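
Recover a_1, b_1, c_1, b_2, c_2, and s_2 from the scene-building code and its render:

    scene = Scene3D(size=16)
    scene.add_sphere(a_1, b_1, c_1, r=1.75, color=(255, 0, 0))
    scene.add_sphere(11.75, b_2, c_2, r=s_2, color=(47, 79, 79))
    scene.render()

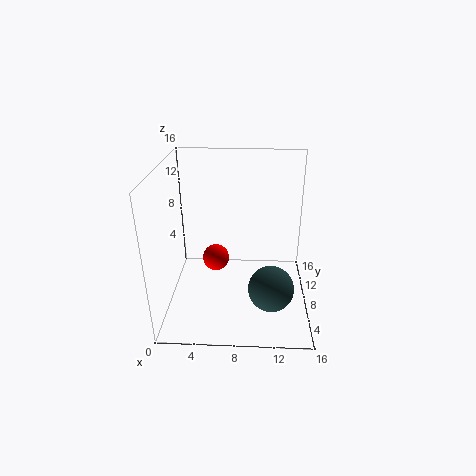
a_1 = 4.75
b_1 = 13.5
c_1 = 2
b_2 = 5.25
c_2 = 3.25
s_2 = 2.5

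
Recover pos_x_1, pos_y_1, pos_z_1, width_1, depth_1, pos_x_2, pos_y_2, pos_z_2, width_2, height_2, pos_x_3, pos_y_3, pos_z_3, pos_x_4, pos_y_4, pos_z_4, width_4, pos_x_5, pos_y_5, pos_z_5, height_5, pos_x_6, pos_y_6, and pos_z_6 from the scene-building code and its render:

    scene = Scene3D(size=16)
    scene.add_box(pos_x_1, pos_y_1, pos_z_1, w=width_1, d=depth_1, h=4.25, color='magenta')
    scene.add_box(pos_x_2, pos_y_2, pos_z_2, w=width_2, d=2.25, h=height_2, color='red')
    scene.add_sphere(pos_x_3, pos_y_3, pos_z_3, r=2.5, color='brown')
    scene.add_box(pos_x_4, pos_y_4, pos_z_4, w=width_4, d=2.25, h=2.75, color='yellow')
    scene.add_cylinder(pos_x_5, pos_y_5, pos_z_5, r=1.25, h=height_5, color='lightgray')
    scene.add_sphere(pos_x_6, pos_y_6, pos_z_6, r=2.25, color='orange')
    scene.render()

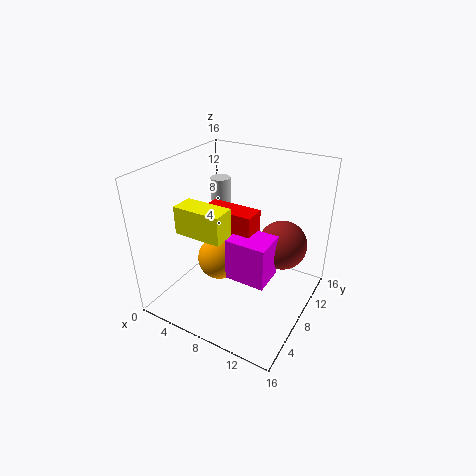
pos_x_1 = 9.5, pos_y_1 = 3, pos_z_1 = 6.5, width_1 = 4, depth_1 = 3.25, pos_x_2 = 6, pos_y_2 = 4.5, pos_z_2 = 10.25, width_2 = 5.25, height_2 = 2.5, pos_x_3 = 13.25, pos_y_3 = 8, pos_z_3 = 8.75, pos_x_4 = 5, pos_y_4 = 1.5, pos_z_4 = 11, width_4 = 4.75, pos_x_5 = 2.25, pos_y_5 = 13.5, pos_z_5 = 8.25, height_5 = 4, pos_x_6 = 7.5, pos_y_6 = 5, pos_z_6 = 7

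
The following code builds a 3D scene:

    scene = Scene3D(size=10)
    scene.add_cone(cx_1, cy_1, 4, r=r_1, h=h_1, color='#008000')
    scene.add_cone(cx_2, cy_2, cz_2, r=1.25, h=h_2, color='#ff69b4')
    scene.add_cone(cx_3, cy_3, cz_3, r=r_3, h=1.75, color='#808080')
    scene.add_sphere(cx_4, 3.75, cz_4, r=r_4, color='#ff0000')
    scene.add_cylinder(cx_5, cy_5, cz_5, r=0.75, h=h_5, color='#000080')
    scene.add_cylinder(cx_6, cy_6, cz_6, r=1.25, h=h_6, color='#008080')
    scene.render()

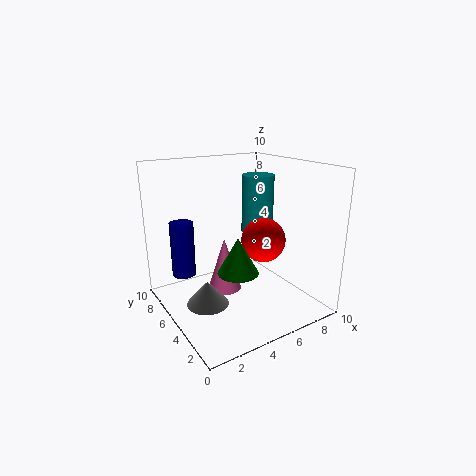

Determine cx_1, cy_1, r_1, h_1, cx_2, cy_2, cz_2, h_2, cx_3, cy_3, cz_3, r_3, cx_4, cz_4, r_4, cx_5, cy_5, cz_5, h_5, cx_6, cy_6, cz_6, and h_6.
cx_1 = 3.25, cy_1 = 2.25, r_1 = 1.25, h_1 = 2.25, cx_2 = 4.75, cy_2 = 6.5, cz_2 = 0.5, h_2 = 4, cx_3 = 2.75, cy_3 = 5.5, cz_3 = 0.25, r_3 = 1.5, cx_4 = 6.25, cz_4 = 5, r_4 = 1.5, cx_5 = 1, cy_5 = 5.25, cz_5 = 3.25, h_5 = 3.5, cx_6 = 8.25, cy_6 = 7.25, cz_6 = 4.25, h_6 = 4.5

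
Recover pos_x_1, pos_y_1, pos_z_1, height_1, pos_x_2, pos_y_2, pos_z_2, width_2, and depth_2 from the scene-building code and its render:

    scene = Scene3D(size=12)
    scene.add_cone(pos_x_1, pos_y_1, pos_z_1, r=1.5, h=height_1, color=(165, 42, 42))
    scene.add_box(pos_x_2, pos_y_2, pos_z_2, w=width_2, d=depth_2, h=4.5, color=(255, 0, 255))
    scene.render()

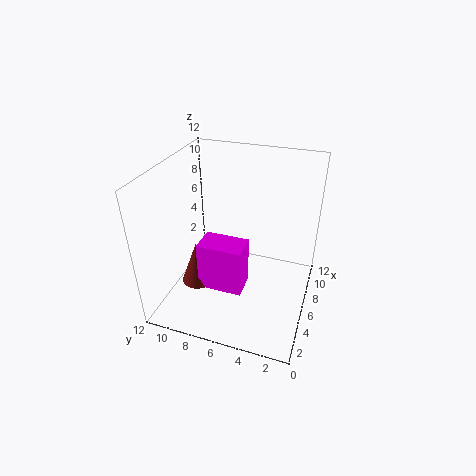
pos_x_1 = 6
pos_y_1 = 10
pos_z_1 = 0.5
height_1 = 4
pos_x_2 = 5
pos_y_2 = 5.5
pos_z_2 = 0.5
width_2 = 2.5
depth_2 = 4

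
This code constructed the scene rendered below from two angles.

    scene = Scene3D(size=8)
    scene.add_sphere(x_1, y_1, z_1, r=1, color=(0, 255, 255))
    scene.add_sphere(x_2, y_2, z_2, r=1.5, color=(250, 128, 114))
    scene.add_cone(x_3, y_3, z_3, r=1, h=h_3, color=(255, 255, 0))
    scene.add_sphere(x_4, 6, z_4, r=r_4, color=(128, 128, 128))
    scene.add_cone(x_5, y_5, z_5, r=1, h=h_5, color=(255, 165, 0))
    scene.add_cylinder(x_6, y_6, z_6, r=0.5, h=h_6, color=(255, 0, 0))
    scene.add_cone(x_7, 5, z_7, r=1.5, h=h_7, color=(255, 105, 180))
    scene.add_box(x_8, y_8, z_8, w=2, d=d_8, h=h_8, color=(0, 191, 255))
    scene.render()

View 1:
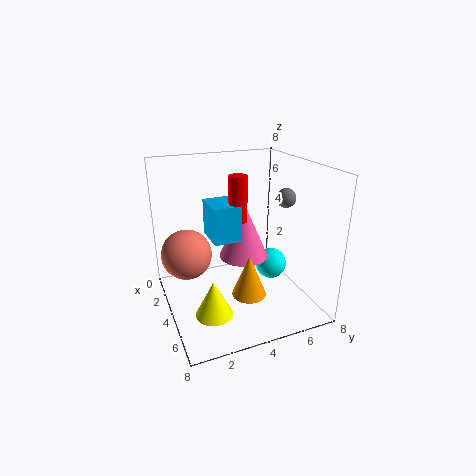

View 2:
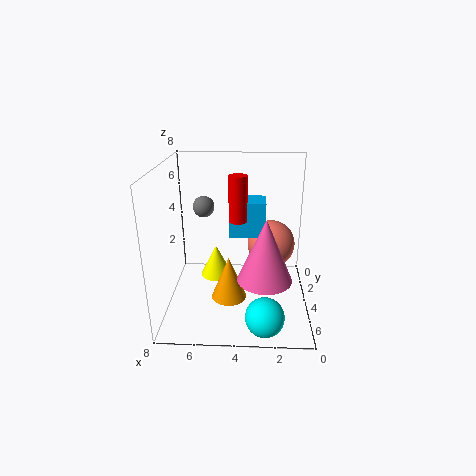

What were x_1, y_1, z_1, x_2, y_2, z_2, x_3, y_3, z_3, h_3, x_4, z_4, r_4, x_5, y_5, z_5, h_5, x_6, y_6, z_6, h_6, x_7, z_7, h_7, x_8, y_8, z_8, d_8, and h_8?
x_1 = 2.5; y_1 = 7; z_1 = 1; x_2 = 2; y_2 = 1.5; z_2 = 2.5; x_3 = 5.5; y_3 = 2; z_3 = 0.5; h_3 = 2; x_4 = 5.5; z_4 = 6.5; r_4 = 0.5; x_5 = 4.5; y_5 = 4.5; z_5 = 0.5; h_5 = 2.5; x_6 = 4; y_6 = 4; z_6 = 5; h_6 = 2.5; x_7 = 2.5; z_7 = 2; h_7 = 3.5; x_8 = 2.5; y_8 = 2.5; z_8 = 4; d_8 = 1.5; h_8 = 2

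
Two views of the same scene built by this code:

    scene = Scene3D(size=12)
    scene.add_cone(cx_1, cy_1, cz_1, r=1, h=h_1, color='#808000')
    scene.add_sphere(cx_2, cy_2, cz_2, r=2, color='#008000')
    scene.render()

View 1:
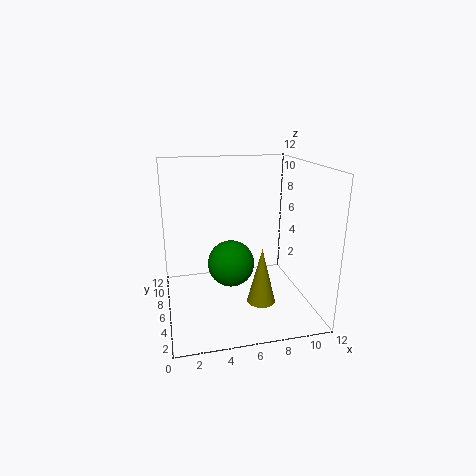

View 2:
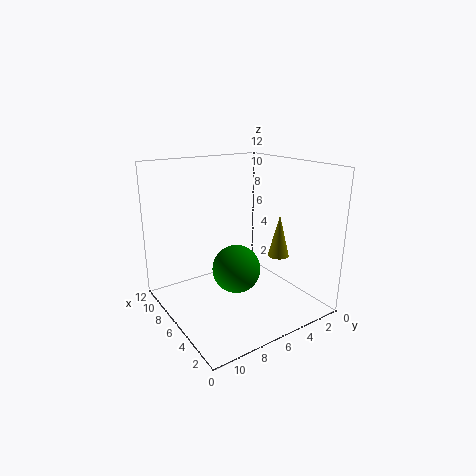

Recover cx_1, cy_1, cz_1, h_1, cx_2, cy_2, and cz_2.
cx_1 = 6.5, cy_1 = 1, cz_1 = 3, h_1 = 4, cx_2 = 5.5, cy_2 = 6.5, cz_2 = 3.5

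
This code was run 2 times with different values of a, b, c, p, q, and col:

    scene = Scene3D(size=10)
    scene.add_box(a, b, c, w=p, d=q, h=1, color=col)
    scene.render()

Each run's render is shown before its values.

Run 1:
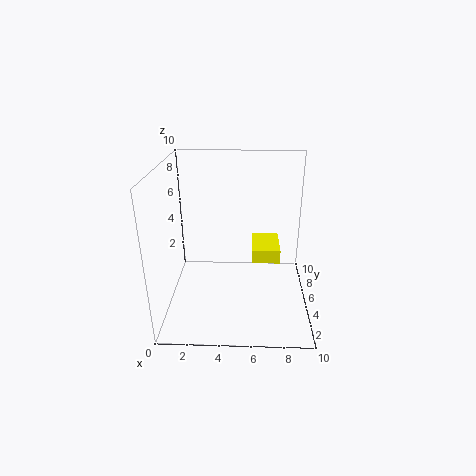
a = 6
b = 5
c = 3
p = 2
q = 3
col = 'yellow'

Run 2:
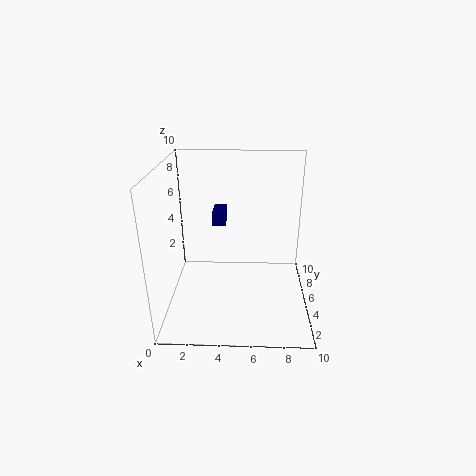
a = 3
b = 7
c = 5
p = 1
q = 2
col = 'navy'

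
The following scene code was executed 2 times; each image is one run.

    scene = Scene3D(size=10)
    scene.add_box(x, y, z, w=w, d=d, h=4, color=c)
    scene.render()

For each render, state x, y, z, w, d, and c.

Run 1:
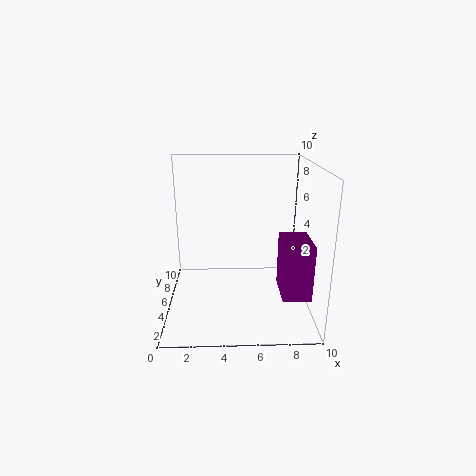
x = 8
y = 3
z = 1
w = 2
d = 3
c = 'purple'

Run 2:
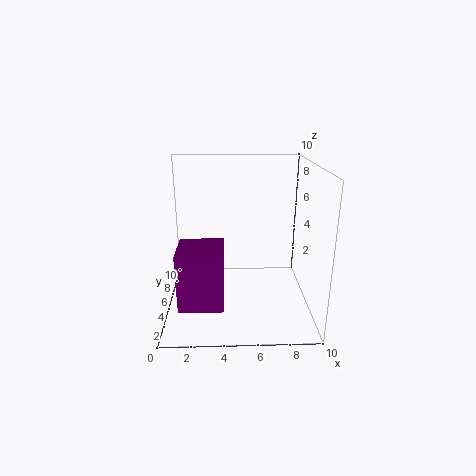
x = 1
y = 2
z = 1
w = 3
d = 3
c = 'purple'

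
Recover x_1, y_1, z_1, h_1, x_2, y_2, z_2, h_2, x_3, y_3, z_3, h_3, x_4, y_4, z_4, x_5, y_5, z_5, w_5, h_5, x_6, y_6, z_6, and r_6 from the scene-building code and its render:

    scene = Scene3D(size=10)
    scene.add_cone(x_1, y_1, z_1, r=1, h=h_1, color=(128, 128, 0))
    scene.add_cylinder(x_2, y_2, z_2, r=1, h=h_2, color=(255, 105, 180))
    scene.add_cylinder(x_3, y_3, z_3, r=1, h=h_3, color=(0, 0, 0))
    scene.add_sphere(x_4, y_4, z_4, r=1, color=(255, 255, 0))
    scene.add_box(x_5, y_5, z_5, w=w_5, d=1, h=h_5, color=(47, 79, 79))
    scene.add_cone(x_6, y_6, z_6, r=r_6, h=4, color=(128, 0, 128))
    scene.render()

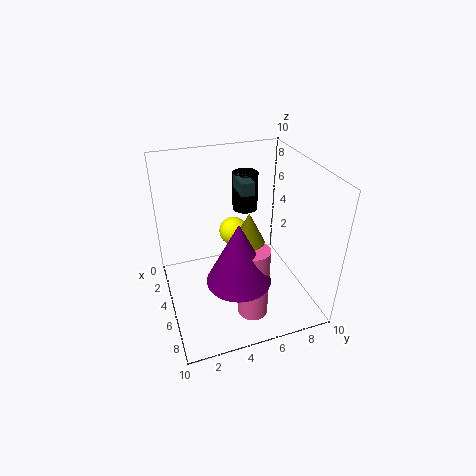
x_1 = 7
y_1 = 5
z_1 = 6
h_1 = 2
x_2 = 8
y_2 = 5
z_2 = 1
h_2 = 5
x_3 = 1
y_3 = 7
z_3 = 5
h_3 = 3
x_4 = 4
y_4 = 5
z_4 = 5
x_5 = 1
y_5 = 6
z_5 = 7
w_5 = 2
h_5 = 1
x_6 = 8
y_6 = 4
z_6 = 4
r_6 = 2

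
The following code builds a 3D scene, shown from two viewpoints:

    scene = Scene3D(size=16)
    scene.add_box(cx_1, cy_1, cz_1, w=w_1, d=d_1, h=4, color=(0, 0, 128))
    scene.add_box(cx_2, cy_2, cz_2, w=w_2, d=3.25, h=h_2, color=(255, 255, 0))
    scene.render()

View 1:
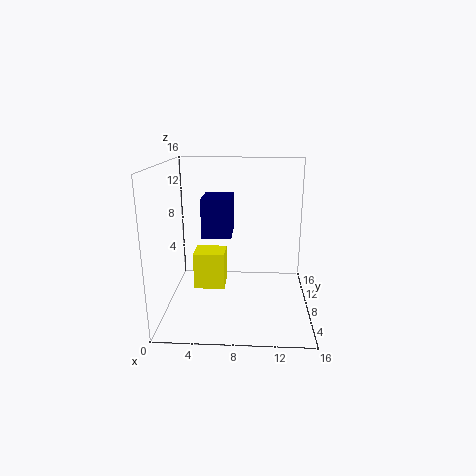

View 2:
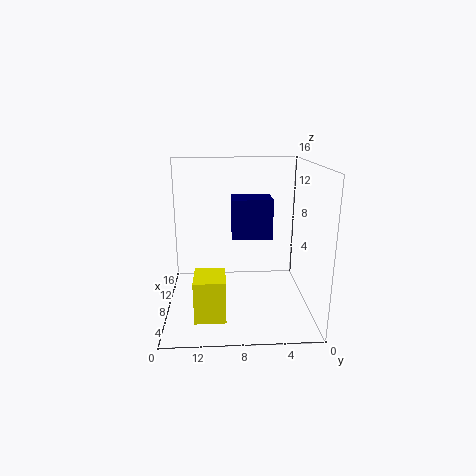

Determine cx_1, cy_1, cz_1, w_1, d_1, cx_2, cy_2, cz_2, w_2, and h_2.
cx_1 = 4.5
cy_1 = 4.75
cz_1 = 9
w_1 = 3
d_1 = 4
cx_2 = 2.5
cy_2 = 9.5
cz_2 = 0.75
w_2 = 3.75
h_2 = 4.5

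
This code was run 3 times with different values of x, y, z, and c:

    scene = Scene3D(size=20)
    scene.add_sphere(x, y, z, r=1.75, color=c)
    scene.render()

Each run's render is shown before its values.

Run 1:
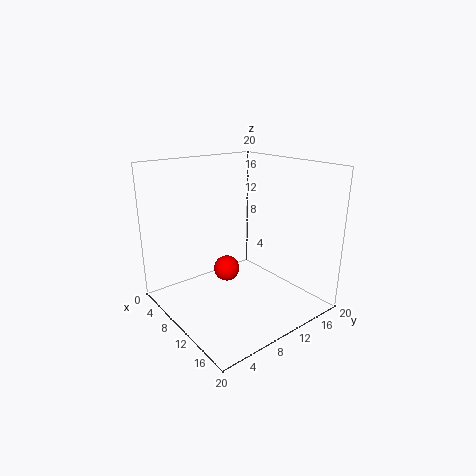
x = 10
y = 8
z = 6
c = 'red'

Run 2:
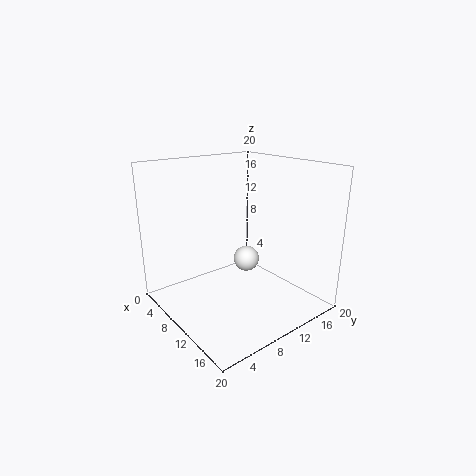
x = 11.25
y = 10.5
z = 7.25
c = 'white'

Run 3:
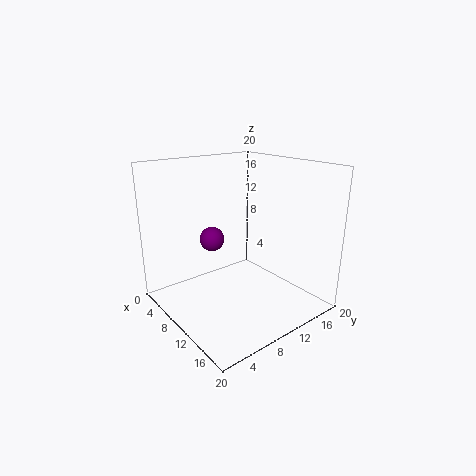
x = 6.5
y = 8
z = 9.25
c = 'purple'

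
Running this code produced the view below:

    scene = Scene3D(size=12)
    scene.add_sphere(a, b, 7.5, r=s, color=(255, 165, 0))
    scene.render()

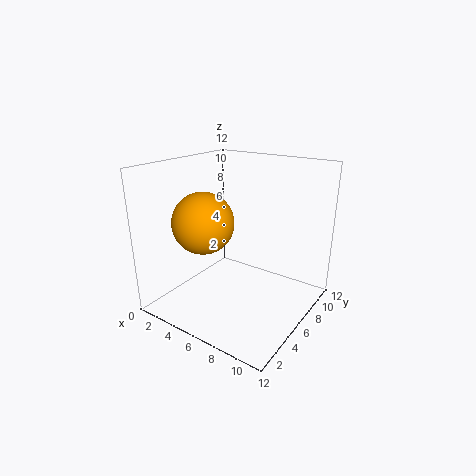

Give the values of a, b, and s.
a = 4; b = 4; s = 2.5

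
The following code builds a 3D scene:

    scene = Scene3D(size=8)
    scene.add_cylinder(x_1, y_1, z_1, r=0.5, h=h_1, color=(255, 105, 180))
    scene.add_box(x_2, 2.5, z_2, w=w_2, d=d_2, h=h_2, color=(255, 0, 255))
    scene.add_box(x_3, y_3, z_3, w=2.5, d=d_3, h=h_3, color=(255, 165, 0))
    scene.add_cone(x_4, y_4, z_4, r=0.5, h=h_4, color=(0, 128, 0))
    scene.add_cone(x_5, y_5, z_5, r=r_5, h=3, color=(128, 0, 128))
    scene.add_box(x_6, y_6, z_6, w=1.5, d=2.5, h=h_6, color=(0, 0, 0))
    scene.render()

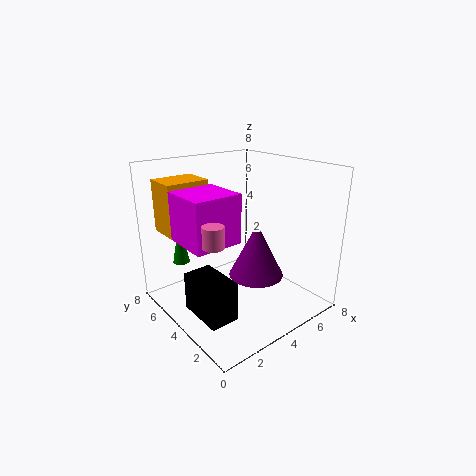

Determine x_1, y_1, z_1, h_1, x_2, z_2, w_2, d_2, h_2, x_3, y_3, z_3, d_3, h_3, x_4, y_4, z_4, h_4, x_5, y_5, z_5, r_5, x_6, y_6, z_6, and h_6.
x_1 = 1, y_1 = 2, z_1 = 5, h_1 = 1, x_2 = 0.5, z_2 = 4.5, w_2 = 2.5, d_2 = 2.5, h_2 = 2.5, x_3 = 1, y_3 = 6, z_3 = 4, d_3 = 2, h_3 = 3, x_4 = 2, y_4 = 7, z_4 = 2, h_4 = 2.5, x_5 = 4.5, y_5 = 3, z_5 = 2, r_5 = 1.5, x_6 = 0.5, y_6 = 1.5, z_6 = 1, h_6 = 2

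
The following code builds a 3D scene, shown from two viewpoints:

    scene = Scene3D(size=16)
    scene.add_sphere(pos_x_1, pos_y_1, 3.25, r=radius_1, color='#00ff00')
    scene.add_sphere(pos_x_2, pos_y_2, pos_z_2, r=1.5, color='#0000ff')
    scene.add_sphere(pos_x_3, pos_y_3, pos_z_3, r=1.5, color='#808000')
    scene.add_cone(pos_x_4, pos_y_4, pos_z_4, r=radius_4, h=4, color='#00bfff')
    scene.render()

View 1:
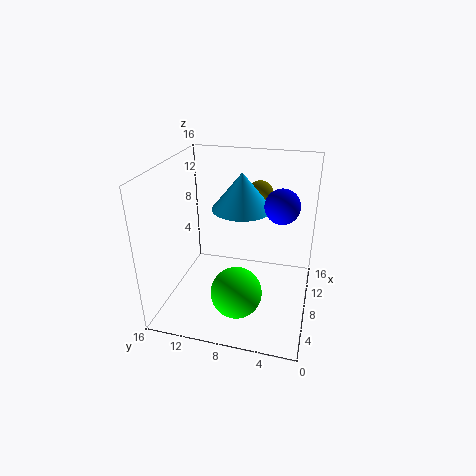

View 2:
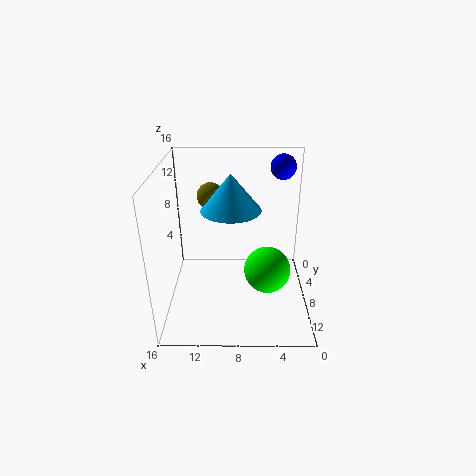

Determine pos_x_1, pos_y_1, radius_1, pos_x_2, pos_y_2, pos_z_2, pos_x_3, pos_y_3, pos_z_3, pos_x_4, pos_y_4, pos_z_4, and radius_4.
pos_x_1 = 4.5, pos_y_1 = 7.25, radius_1 = 2.75, pos_x_2 = 2.75, pos_y_2 = 2.75, pos_z_2 = 14.5, pos_x_3 = 11, pos_y_3 = 6.25, pos_z_3 = 12.25, pos_x_4 = 8.75, pos_y_4 = 7.75, pos_z_4 = 11.25, radius_4 = 3.25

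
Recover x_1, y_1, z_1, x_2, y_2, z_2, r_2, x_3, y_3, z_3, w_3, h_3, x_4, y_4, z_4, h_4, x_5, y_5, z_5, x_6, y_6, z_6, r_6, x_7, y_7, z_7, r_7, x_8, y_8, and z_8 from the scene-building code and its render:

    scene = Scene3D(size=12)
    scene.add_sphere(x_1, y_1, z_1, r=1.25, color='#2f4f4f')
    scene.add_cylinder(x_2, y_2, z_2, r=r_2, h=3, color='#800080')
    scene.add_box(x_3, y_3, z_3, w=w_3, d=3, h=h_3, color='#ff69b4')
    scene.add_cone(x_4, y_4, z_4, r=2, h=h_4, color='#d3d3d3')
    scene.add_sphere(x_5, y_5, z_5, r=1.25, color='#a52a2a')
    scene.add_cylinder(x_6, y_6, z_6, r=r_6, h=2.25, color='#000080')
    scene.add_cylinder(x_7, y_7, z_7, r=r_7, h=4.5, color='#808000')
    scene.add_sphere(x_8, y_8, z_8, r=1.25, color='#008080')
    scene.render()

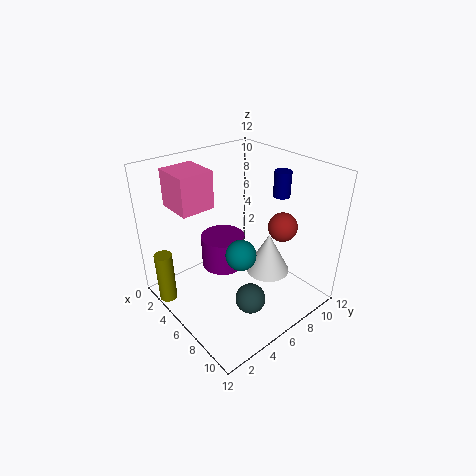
x_1 = 8.5
y_1 = 5.25
z_1 = 1.5
x_2 = 3.25
y_2 = 6.5
z_2 = 1.75
r_2 = 2
x_3 = 0.25
y_3 = 2.5
z_3 = 8
w_3 = 3.25
h_3 = 3.25
x_4 = 6.5
y_4 = 9.25
z_4 = 1.5
h_4 = 3.75
x_5 = 7.75
y_5 = 9.5
z_5 = 6.5
x_6 = 6.25
y_6 = 10.75
z_6 = 8.5
r_6 = 0.75
x_7 = 2.5
y_7 = 0.75
z_7 = 0.25
r_7 = 0.75
x_8 = 7.25
y_8 = 5.25
z_8 = 5.25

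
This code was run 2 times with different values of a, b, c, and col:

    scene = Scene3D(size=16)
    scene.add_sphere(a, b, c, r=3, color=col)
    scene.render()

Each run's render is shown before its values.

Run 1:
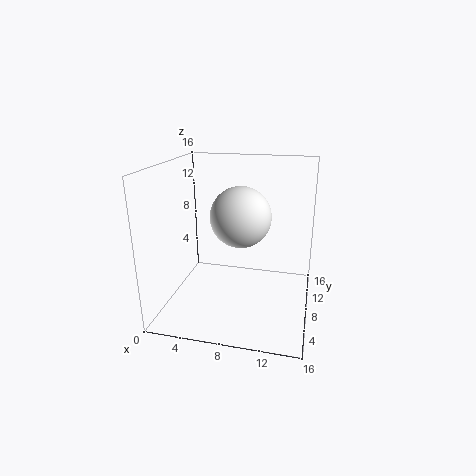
a = 9
b = 5
c = 11.5
col = 'white'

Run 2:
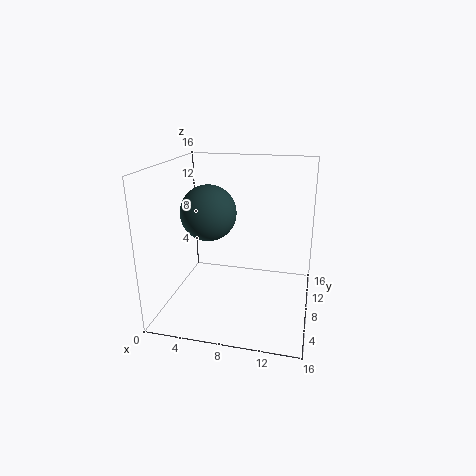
a = 5
b = 7
c = 11
col = 'darkslategray'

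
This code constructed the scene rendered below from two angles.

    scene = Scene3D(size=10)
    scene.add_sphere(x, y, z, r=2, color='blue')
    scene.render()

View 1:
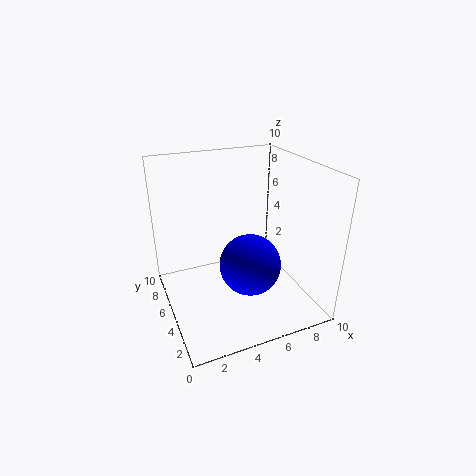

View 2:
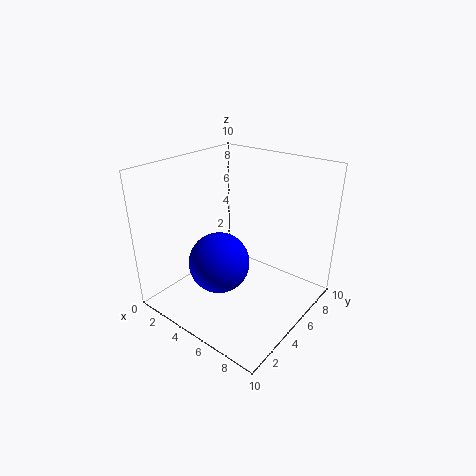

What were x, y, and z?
x = 5
y = 3
z = 4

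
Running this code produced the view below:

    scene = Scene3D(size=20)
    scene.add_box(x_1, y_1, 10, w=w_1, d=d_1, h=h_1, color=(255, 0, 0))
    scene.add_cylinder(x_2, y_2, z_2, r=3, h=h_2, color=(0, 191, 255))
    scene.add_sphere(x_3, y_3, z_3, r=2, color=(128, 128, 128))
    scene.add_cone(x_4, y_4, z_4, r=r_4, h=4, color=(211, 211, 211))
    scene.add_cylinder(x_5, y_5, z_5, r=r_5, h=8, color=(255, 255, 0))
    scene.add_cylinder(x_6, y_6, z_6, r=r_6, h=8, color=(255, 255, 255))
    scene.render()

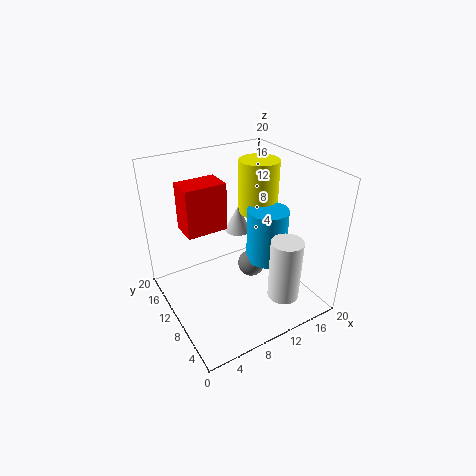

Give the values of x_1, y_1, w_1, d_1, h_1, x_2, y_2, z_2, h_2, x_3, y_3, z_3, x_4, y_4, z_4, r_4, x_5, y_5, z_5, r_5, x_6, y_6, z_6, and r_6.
x_1 = 4; y_1 = 13; w_1 = 6; d_1 = 4; h_1 = 7; x_2 = 15; y_2 = 10; z_2 = 5; h_2 = 8; x_3 = 13; y_3 = 11; z_3 = 4; x_4 = 13; y_4 = 15; z_4 = 8; r_4 = 2; x_5 = 16; y_5 = 14; z_5 = 11; r_5 = 3; x_6 = 12; y_6 = 2; z_6 = 5; r_6 = 2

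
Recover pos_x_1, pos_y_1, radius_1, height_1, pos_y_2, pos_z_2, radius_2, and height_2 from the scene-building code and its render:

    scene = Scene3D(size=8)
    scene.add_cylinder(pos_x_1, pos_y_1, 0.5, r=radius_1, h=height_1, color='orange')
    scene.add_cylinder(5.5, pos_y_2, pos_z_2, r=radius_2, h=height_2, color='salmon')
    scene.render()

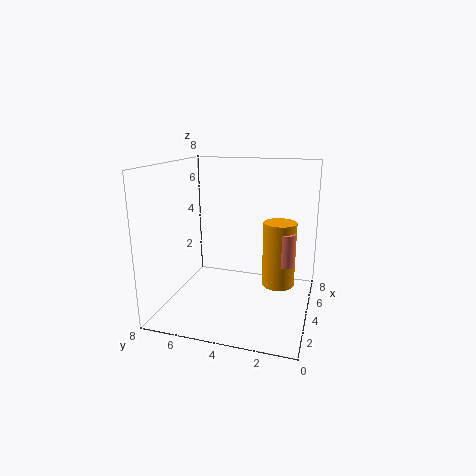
pos_x_1 = 6; pos_y_1 = 2; radius_1 = 1; height_1 = 4; pos_y_2 = 1.5; pos_z_2 = 2; radius_2 = 0.5; height_2 = 2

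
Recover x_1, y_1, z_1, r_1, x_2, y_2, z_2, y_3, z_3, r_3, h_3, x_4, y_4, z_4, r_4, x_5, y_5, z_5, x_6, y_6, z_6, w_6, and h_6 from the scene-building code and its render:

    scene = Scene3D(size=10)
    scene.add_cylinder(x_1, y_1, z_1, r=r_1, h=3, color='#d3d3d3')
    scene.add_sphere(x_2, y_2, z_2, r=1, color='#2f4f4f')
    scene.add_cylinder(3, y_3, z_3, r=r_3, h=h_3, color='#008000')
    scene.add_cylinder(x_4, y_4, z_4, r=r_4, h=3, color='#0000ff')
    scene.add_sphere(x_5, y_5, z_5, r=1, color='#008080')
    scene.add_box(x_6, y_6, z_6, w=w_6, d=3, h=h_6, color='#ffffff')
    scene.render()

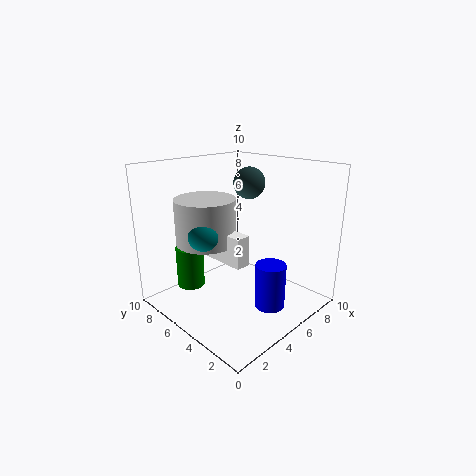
x_1 = 3; y_1 = 6; z_1 = 5; r_1 = 2; x_2 = 5; y_2 = 4; z_2 = 9; y_3 = 8; z_3 = 1; r_3 = 1; h_3 = 3; x_4 = 5; y_4 = 2; z_4 = 1; r_4 = 1; x_5 = 2; y_5 = 5; z_5 = 6; x_6 = 3; y_6 = 3; z_6 = 4; w_6 = 1; h_6 = 2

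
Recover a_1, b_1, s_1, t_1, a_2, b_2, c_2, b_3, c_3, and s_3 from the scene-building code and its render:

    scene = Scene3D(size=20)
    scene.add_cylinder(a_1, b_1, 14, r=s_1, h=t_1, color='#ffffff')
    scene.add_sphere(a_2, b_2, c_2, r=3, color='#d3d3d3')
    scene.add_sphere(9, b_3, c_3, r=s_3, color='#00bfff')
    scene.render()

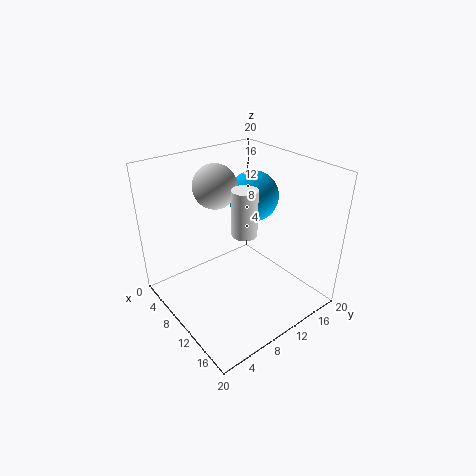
a_1 = 15; b_1 = 7; s_1 = 1.5; t_1 = 5.5; a_2 = 7; b_2 = 8.5; c_2 = 17; b_3 = 13.5; c_3 = 15; s_3 = 3.5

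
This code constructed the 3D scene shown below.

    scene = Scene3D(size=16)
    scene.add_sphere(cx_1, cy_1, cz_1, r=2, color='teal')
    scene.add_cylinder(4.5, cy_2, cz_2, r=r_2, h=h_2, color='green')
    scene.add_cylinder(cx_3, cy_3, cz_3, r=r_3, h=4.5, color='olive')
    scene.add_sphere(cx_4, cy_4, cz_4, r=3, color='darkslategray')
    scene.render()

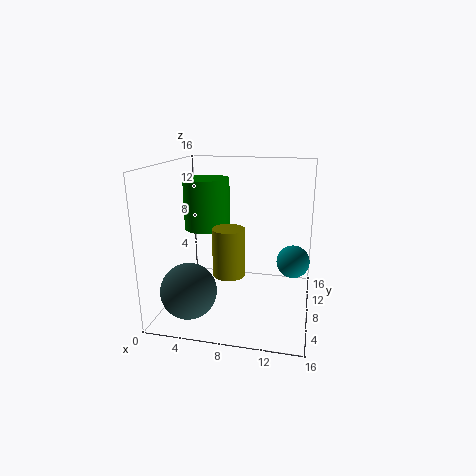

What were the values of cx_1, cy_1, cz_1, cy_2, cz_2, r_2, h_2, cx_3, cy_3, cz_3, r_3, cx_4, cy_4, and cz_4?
cx_1 = 14
cy_1 = 12
cz_1 = 4
cy_2 = 8
cz_2 = 9
r_2 = 2.5
h_2 = 5.5
cx_3 = 8.5
cy_3 = 2
cz_3 = 6.5
r_3 = 1.5
cx_4 = 3.5
cy_4 = 4
cz_4 = 3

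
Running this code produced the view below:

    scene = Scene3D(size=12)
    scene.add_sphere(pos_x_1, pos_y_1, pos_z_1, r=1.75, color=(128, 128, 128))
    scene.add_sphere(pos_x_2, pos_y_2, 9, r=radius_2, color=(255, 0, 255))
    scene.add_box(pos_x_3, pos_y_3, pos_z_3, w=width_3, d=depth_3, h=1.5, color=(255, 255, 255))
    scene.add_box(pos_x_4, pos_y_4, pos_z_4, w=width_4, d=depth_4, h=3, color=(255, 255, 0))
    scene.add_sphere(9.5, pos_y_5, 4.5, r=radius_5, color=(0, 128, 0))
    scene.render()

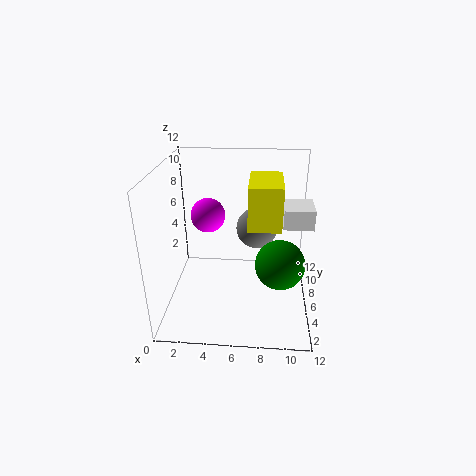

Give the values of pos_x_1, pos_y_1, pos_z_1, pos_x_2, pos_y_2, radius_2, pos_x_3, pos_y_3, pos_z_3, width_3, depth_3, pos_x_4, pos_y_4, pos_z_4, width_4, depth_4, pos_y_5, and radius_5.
pos_x_1 = 7.5; pos_y_1 = 7.5; pos_z_1 = 6.25; pos_x_2 = 4; pos_y_2 = 3.75; radius_2 = 1.25; pos_x_3 = 9.5; pos_y_3 = 3.75; pos_z_3 = 8; width_3 = 2.25; depth_3 = 2.5; pos_x_4 = 7; pos_y_4 = 1.25; pos_z_4 = 9; width_4 = 2.25; depth_4 = 3.75; pos_y_5 = 4.5; radius_5 = 2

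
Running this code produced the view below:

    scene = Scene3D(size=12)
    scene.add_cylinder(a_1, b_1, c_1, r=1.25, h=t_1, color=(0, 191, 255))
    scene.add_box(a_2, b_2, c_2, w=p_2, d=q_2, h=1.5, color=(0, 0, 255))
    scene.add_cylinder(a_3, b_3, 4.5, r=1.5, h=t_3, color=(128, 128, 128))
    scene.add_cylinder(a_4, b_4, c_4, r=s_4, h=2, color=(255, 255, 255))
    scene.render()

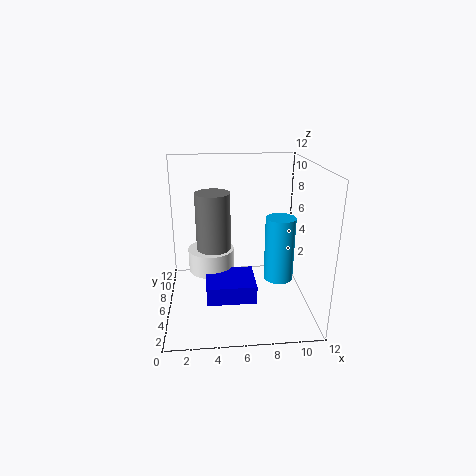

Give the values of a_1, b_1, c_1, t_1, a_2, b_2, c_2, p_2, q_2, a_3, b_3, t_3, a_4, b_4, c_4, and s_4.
a_1 = 9.5; b_1 = 5.75; c_1 = 2.25; t_1 = 5.5; a_2 = 3.25; b_2 = 3; c_2 = 1.5; p_2 = 4; q_2 = 3.5; a_3 = 4; b_3 = 7.5; t_3 = 5; a_4 = 3.75; b_4 = 7.5; c_4 = 2.5; s_4 = 2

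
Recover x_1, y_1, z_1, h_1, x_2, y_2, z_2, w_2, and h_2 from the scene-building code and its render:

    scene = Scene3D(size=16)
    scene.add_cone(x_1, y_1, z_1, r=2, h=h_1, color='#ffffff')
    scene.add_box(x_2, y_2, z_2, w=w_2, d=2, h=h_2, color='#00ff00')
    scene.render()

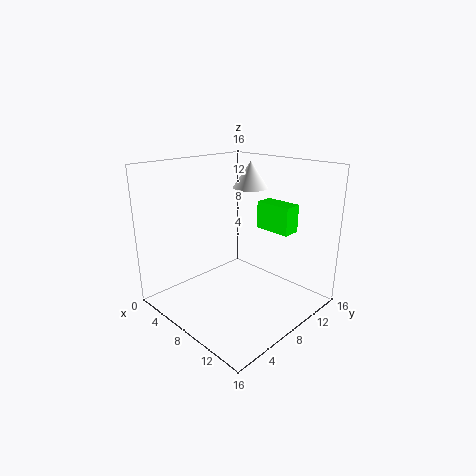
x_1 = 7, y_1 = 11, z_1 = 13, h_1 = 3, x_2 = 9, y_2 = 10, z_2 = 9, w_2 = 4, h_2 = 3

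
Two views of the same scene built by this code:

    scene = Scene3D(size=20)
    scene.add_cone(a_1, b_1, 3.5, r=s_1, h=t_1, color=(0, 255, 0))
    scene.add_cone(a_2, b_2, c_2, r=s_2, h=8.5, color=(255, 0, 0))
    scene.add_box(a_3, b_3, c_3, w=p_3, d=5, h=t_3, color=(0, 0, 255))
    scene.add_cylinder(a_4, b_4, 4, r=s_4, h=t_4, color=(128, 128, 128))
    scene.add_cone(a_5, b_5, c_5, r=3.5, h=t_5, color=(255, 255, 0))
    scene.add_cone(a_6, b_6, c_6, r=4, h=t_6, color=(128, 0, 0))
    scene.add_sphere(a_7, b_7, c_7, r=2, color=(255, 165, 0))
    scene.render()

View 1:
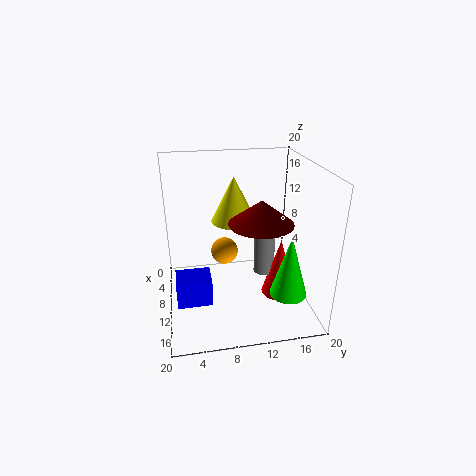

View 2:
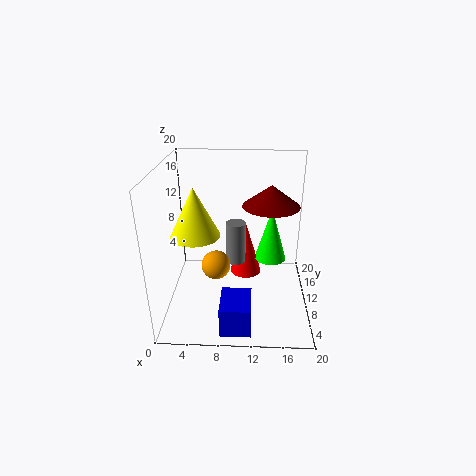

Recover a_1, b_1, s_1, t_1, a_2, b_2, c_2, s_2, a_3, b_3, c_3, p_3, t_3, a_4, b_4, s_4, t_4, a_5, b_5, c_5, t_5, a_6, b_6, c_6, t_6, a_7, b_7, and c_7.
a_1 = 15, b_1 = 16, s_1 = 2.5, t_1 = 8.5, a_2 = 11, b_2 = 16, c_2 = 1, s_2 = 2.5, a_3 = 8, b_3 = 1, c_3 = 0.5, p_3 = 4, t_3 = 4, a_4 = 9.5, b_4 = 14, s_4 = 1.5, t_4 = 6.5, a_5 = 4, b_5 = 10.5, c_5 = 10, t_5 = 7, a_6 = 14.5, b_6 = 12, c_6 = 14, t_6 = 3, a_7 = 7, b_7 = 8.5, c_7 = 6.5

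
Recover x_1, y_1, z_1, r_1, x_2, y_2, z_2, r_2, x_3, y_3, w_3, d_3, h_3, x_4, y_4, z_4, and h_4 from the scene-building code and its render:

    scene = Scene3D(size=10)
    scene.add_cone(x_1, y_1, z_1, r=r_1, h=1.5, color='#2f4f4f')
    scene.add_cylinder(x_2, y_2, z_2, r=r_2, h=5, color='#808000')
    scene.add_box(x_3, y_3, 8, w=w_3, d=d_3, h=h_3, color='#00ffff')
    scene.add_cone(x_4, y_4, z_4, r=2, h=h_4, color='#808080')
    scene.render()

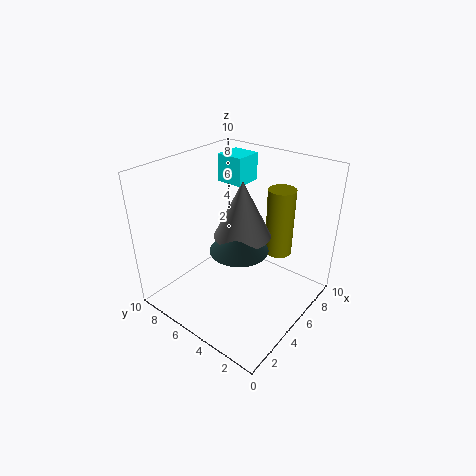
x_1 = 4.5, y_1 = 4.5, z_1 = 4.5, r_1 = 2, x_2 = 8, y_2 = 3.5, z_2 = 3, r_2 = 1, x_3 = 6.5, y_3 = 6, w_3 = 2, d_3 = 2, h_3 = 2, x_4 = 5.5, y_4 = 5, z_4 = 5, h_4 = 4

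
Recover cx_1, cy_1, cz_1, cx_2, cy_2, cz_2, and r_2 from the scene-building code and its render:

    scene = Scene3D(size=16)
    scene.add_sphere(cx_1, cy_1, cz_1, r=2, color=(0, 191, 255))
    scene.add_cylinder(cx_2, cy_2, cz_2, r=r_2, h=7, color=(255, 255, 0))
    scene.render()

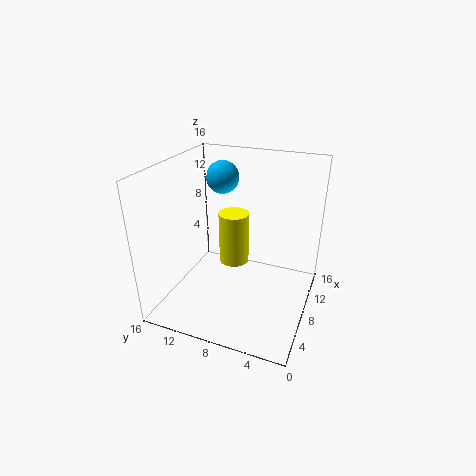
cx_1 = 13, cy_1 = 12, cz_1 = 13, cx_2 = 14, cy_2 = 11, cz_2 = 1, r_2 = 2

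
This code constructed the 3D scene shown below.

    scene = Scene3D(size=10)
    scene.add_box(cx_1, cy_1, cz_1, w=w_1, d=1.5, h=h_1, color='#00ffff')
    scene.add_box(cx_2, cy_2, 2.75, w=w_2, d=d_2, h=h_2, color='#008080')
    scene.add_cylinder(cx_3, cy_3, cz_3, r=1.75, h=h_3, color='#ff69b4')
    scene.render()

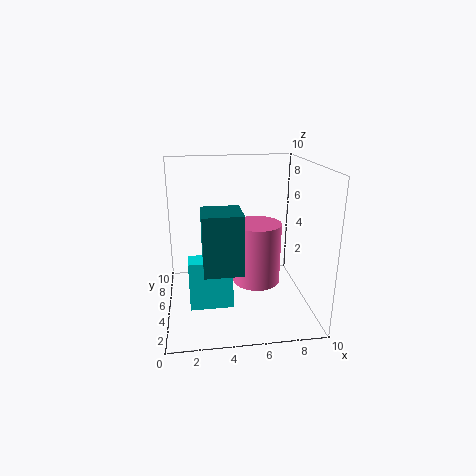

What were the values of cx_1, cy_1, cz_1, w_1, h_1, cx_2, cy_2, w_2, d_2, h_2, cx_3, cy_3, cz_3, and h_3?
cx_1 = 1.5, cy_1 = 3.75, cz_1 = 0.25, w_1 = 3, h_1 = 3.5, cx_2 = 2.5, cy_2 = 3.5, w_2 = 2.75, d_2 = 2.75, h_2 = 4.25, cx_3 = 6.5, cy_3 = 5.75, cz_3 = 1.25, h_3 = 4.5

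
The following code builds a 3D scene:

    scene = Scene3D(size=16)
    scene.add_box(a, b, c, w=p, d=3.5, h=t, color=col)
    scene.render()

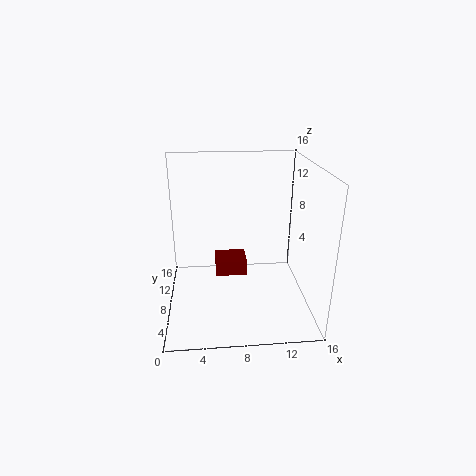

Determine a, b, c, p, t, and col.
a = 5.5; b = 11.5; c = 1; p = 4; t = 2; col = 'maroon'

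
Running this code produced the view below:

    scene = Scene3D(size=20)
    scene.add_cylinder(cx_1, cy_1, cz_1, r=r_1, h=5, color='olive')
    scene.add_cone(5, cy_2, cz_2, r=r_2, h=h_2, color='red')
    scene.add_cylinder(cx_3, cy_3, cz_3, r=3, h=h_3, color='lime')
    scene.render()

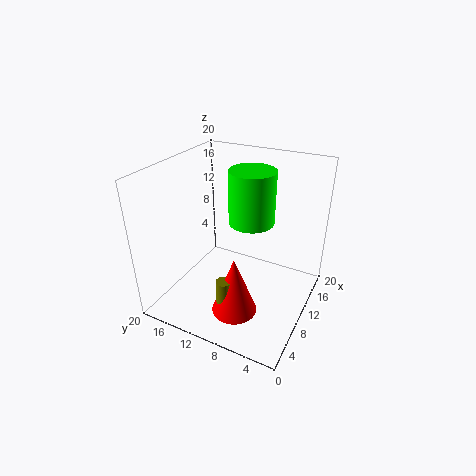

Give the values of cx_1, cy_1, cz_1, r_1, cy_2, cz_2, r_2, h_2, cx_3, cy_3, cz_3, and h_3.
cx_1 = 4; cy_1 = 9; cz_1 = 2; r_1 = 1; cy_2 = 8; cz_2 = 2; r_2 = 3; h_2 = 8; cx_3 = 10; cy_3 = 8; cz_3 = 13; h_3 = 7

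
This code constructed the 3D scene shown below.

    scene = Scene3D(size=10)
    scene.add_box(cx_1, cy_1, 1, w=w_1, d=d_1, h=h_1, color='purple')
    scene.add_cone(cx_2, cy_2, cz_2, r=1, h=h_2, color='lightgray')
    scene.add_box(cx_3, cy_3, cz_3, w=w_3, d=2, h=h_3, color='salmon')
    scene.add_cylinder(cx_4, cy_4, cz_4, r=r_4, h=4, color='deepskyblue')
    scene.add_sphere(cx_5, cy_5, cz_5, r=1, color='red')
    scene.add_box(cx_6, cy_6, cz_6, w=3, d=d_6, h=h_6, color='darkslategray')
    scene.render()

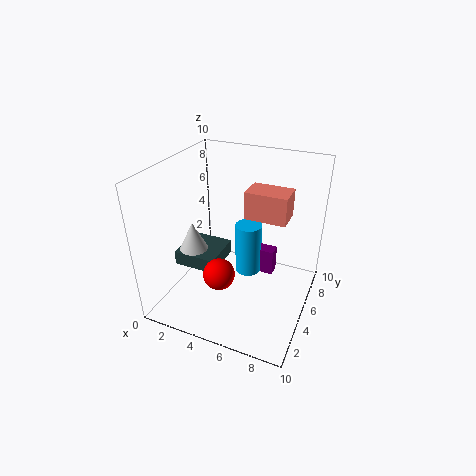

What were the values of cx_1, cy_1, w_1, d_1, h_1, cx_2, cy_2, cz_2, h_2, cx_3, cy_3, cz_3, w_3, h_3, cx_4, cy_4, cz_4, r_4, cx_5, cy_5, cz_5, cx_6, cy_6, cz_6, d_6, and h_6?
cx_1 = 4, cy_1 = 7, w_1 = 3, d_1 = 1, h_1 = 2, cx_2 = 2, cy_2 = 4, cz_2 = 4, h_2 = 2, cx_3 = 5, cy_3 = 6, cz_3 = 6, w_3 = 3, h_3 = 2, cx_4 = 5, cy_4 = 7, cz_4 = 1, r_4 = 1, cx_5 = 5, cy_5 = 2, cz_5 = 4, cx_6 = 1, cy_6 = 3, cz_6 = 3, d_6 = 3, h_6 = 1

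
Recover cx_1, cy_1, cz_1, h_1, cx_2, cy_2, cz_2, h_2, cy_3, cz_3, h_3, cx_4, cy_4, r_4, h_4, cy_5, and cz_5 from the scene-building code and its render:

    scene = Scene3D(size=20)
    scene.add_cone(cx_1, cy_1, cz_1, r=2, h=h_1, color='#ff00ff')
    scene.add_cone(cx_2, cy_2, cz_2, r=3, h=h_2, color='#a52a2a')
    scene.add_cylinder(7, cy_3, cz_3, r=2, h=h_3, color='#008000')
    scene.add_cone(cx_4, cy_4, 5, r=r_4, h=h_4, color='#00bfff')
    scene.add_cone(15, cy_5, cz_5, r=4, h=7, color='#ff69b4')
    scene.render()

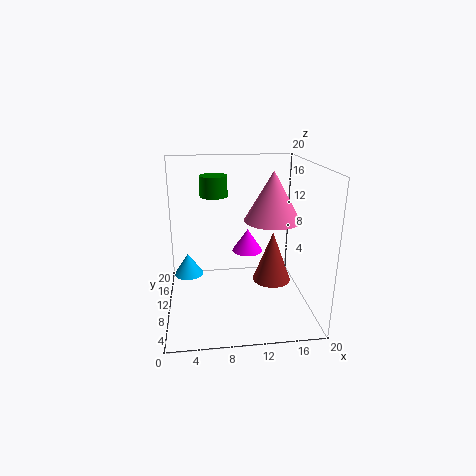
cx_1 = 11; cy_1 = 8; cz_1 = 9; h_1 = 3; cx_2 = 16; cy_2 = 14; cz_2 = 1; h_2 = 8; cy_3 = 14; cz_3 = 15; h_3 = 3; cx_4 = 3; cy_4 = 10; r_4 = 2; h_4 = 3; cy_5 = 11; cz_5 = 12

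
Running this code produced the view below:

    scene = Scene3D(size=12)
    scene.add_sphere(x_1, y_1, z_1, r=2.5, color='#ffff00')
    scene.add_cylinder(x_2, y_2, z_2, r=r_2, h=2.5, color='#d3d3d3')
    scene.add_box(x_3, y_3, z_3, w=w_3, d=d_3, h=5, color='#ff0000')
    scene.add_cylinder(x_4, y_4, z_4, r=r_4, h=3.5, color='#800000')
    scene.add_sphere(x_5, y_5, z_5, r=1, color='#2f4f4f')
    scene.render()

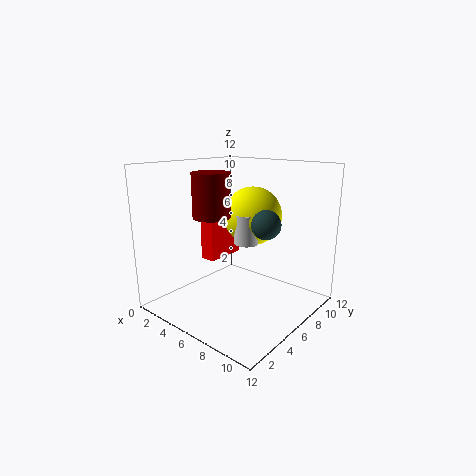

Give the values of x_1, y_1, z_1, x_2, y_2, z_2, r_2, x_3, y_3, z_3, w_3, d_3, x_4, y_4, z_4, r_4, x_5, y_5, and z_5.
x_1 = 6
y_1 = 8
z_1 = 7.5
x_2 = 6.5
y_2 = 6.5
z_2 = 5.5
r_2 = 1
x_3 = 0.5
y_3 = 7
z_3 = 2.5
w_3 = 1.5
d_3 = 4
x_4 = 5
y_4 = 4
z_4 = 8
r_4 = 1.5
x_5 = 10.5
y_5 = 3.5
z_5 = 8.5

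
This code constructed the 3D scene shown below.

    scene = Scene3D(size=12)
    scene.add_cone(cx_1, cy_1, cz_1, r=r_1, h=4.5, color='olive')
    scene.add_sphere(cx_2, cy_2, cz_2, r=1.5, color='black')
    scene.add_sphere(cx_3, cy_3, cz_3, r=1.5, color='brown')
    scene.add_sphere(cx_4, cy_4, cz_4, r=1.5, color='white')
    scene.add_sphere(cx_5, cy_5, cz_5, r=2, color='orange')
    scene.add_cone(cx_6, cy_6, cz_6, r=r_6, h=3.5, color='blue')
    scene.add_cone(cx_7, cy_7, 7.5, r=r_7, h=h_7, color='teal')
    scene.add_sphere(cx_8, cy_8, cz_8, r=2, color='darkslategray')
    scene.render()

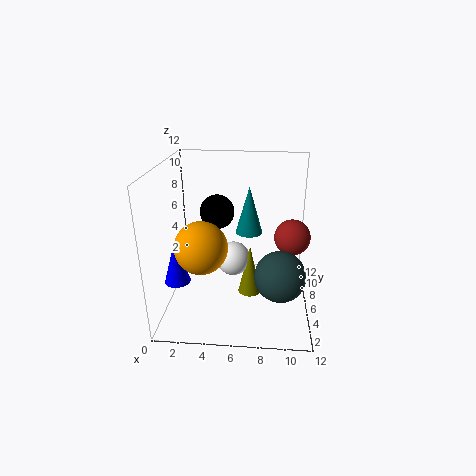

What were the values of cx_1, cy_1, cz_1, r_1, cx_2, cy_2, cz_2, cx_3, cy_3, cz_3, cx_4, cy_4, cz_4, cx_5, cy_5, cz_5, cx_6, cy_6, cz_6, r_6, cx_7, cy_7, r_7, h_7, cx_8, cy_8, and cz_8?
cx_1 = 7, cy_1 = 6.5, cz_1 = 0.5, r_1 = 1, cx_2 = 4, cy_2 = 8, cz_2 = 7.5, cx_3 = 10.5, cy_3 = 6.5, cz_3 = 6, cx_4 = 5.5, cy_4 = 7, cz_4 = 3.5, cx_5 = 3.5, cy_5 = 3, cz_5 = 6.5, cx_6 = 1.5, cy_6 = 3, cz_6 = 3.5, r_6 = 1, cx_7 = 7, cy_7 = 4, r_7 = 1, h_7 = 3.5, cx_8 = 9.5, cy_8 = 3.5, cz_8 = 4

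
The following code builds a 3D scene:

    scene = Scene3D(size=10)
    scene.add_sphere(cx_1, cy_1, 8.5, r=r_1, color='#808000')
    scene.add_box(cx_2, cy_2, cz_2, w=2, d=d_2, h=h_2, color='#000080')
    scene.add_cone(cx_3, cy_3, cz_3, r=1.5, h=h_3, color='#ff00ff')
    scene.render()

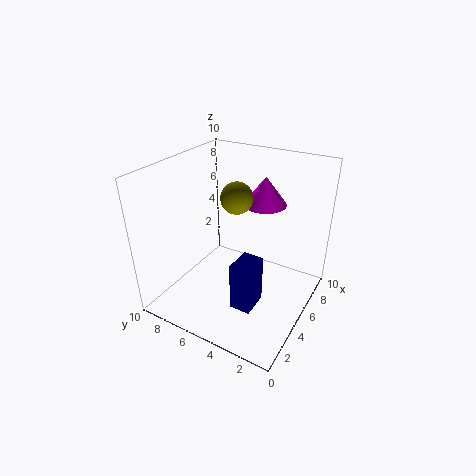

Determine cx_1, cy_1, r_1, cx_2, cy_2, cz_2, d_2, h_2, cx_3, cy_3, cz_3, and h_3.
cx_1 = 4, cy_1 = 4.5, r_1 = 1, cx_2 = 3, cy_2 = 3, cz_2 = 0.5, d_2 = 1.5, h_2 = 3.5, cx_3 = 7, cy_3 = 4, cz_3 = 7, h_3 = 2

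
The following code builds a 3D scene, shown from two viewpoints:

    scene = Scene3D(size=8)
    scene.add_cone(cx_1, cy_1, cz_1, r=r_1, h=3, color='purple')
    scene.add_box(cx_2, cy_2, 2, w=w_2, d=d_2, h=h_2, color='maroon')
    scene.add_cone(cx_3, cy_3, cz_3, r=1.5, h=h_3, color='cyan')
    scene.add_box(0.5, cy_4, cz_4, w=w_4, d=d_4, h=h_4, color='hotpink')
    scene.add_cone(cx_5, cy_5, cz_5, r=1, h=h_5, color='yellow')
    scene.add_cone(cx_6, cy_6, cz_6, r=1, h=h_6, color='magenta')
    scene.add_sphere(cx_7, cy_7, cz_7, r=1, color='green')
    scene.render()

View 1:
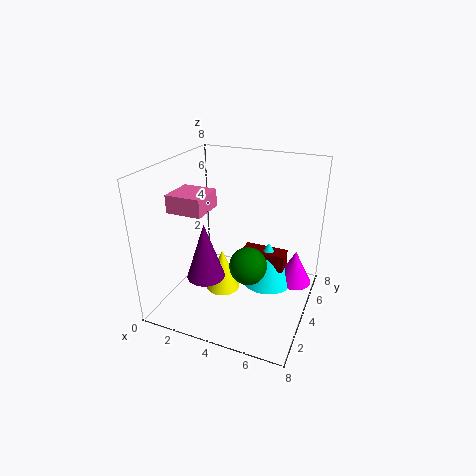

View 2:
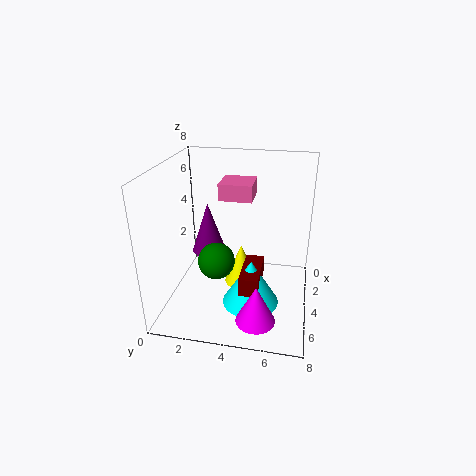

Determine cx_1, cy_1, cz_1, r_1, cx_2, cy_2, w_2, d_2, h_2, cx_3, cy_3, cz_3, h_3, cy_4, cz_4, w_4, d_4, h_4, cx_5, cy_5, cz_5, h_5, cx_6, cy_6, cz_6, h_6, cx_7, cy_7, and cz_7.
cx_1 = 3
cy_1 = 2
cz_1 = 2.5
r_1 = 1
cx_2 = 4
cy_2 = 4.5
w_2 = 2.5
d_2 = 1
h_2 = 1
cx_3 = 5.5
cy_3 = 5
cz_3 = 1
h_3 = 2.5
cy_4 = 2.5
cz_4 = 5.5
w_4 = 2
d_4 = 2
h_4 = 1
cx_5 = 3
cy_5 = 4
cz_5 = 0.5
h_5 = 2.5
cx_6 = 7
cy_6 = 5.5
cz_6 = 1
h_6 = 2
cx_7 = 5
cy_7 = 3
cz_7 = 3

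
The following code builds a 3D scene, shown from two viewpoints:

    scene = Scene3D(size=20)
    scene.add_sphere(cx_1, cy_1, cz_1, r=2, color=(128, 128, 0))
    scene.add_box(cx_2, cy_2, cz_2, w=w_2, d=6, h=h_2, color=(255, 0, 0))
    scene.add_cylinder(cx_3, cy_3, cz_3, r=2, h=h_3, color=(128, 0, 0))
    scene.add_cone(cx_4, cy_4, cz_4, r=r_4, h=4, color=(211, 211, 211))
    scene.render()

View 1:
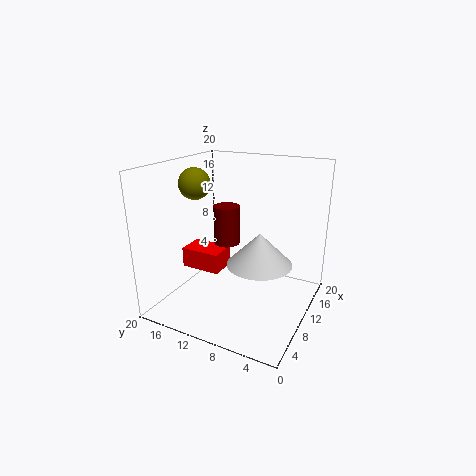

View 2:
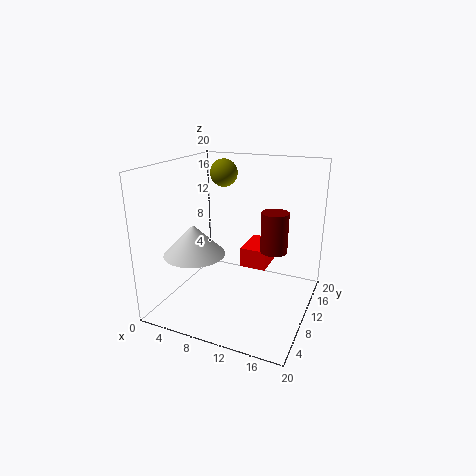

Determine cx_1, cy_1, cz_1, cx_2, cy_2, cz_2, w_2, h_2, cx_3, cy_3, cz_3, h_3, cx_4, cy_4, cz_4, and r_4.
cx_1 = 6, cy_1 = 14, cz_1 = 18, cx_2 = 9, cy_2 = 13, cz_2 = 4, w_2 = 4, h_2 = 3, cx_3 = 14, cy_3 = 14, cz_3 = 7, h_3 = 6, cx_4 = 6, cy_4 = 5, cz_4 = 9, r_4 = 4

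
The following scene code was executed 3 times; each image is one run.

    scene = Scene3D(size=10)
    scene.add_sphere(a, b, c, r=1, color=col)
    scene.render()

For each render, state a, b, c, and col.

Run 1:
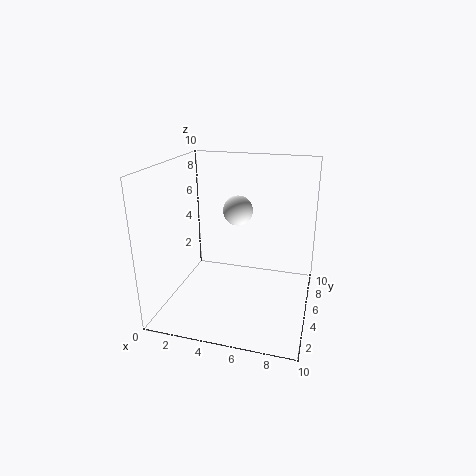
a = 5
b = 5
c = 7
col = 'white'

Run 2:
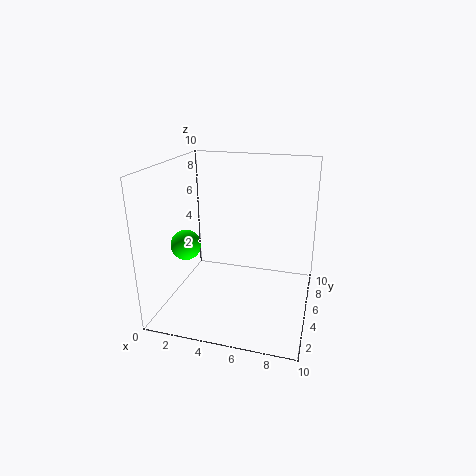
a = 2
b = 3
c = 5
col = 'lime'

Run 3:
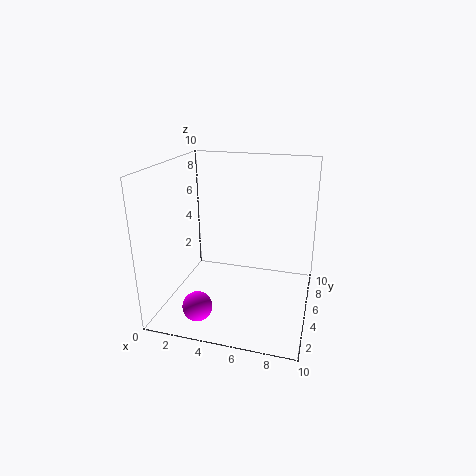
a = 3
b = 2
c = 1
col = 'magenta'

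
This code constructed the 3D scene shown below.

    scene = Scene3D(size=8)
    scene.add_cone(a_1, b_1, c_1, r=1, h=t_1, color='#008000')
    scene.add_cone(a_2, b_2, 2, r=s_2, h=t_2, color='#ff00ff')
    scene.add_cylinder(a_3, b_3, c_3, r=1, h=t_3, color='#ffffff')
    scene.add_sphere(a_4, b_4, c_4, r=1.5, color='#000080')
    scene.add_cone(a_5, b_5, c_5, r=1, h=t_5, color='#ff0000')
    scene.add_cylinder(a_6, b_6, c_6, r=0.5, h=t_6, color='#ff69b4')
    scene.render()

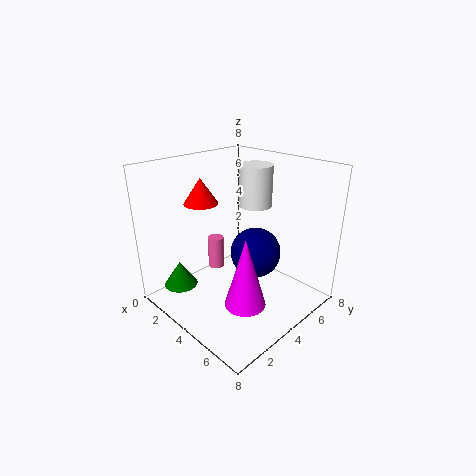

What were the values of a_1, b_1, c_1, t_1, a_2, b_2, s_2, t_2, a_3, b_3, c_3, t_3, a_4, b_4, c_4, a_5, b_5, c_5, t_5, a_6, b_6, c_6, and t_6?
a_1 = 1, b_1 = 2, c_1 = 0.5, t_1 = 1.5, a_2 = 6.5, b_2 = 2, s_2 = 1, t_2 = 3.5, a_3 = 3, b_3 = 6.5, c_3 = 5, t_3 = 2.5, a_4 = 4, b_4 = 5.5, c_4 = 2.5, a_5 = 1.5, b_5 = 3.5, c_5 = 5.5, t_5 = 1.5, a_6 = 1.5, b_6 = 4.5, c_6 = 1, t_6 = 2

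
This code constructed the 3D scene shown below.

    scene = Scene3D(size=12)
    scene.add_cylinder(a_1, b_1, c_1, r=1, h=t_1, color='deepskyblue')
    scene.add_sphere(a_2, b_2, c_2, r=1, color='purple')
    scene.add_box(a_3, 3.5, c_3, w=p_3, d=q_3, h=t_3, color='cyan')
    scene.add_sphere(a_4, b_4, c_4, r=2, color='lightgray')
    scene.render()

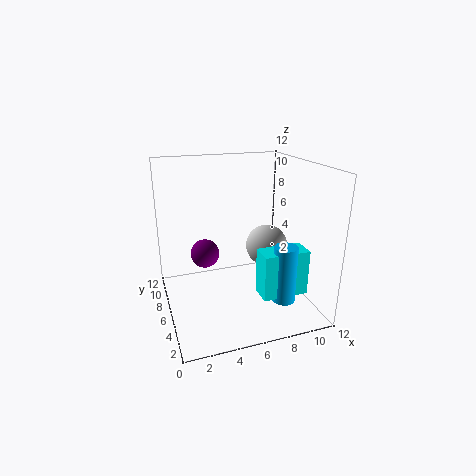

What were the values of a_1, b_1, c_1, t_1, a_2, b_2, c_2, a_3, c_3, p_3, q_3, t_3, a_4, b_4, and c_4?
a_1 = 9.5, b_1 = 4, c_1 = 0.5, t_1 = 5, a_2 = 2.5, b_2 = 3, c_2 = 6.5, a_3 = 7.5, c_3 = 1, p_3 = 4, q_3 = 2, t_3 = 4, a_4 = 10, b_4 = 9, c_4 = 3.5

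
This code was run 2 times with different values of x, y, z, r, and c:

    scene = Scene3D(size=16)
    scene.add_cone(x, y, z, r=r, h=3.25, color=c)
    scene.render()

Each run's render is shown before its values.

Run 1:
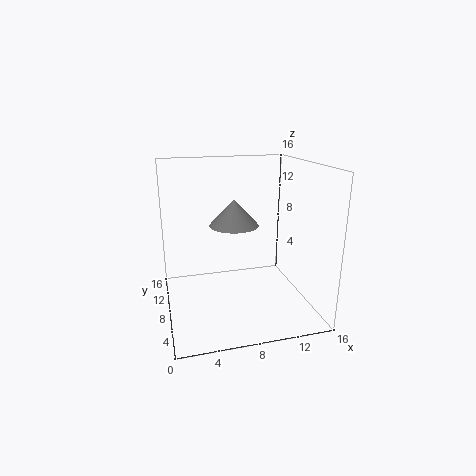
x = 8.5; y = 11.75; z = 8.25; r = 3; c = 'gray'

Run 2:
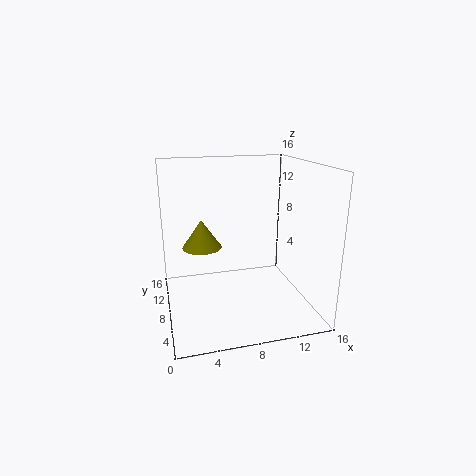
x = 4.25; y = 10; z = 6.5; r = 2.25; c = 'olive'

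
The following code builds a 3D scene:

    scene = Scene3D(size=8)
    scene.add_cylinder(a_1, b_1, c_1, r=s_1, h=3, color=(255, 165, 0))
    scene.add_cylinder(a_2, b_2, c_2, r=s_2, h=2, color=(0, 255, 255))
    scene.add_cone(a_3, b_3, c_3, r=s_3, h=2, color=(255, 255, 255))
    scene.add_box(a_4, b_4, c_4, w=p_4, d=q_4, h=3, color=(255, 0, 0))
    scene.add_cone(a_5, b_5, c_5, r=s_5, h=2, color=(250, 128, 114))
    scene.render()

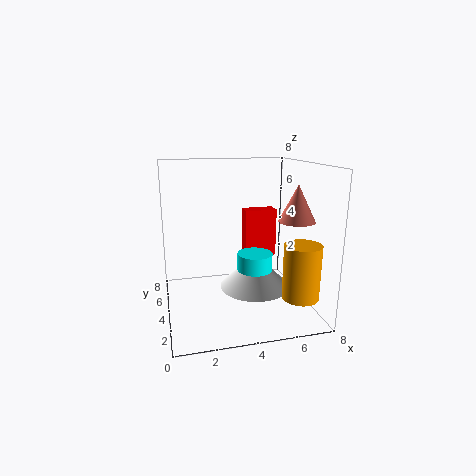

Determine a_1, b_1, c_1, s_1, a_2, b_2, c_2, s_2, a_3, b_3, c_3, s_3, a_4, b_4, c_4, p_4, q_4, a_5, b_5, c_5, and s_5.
a_1 = 7
b_1 = 2
c_1 = 1
s_1 = 1
a_2 = 5
b_2 = 4
c_2 = 1
s_2 = 1
a_3 = 5
b_3 = 4
c_3 = 1
s_3 = 2
a_4 = 5
b_4 = 6
c_4 = 2
p_4 = 2
q_4 = 1
a_5 = 7
b_5 = 3
c_5 = 5
s_5 = 1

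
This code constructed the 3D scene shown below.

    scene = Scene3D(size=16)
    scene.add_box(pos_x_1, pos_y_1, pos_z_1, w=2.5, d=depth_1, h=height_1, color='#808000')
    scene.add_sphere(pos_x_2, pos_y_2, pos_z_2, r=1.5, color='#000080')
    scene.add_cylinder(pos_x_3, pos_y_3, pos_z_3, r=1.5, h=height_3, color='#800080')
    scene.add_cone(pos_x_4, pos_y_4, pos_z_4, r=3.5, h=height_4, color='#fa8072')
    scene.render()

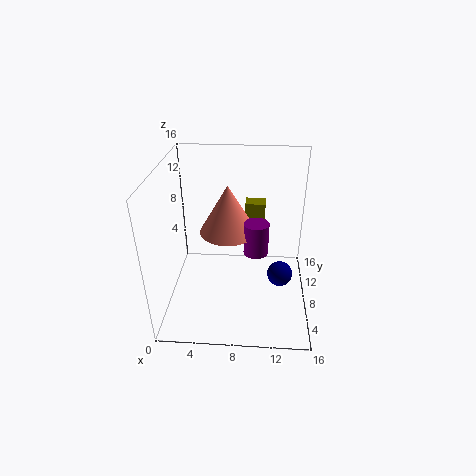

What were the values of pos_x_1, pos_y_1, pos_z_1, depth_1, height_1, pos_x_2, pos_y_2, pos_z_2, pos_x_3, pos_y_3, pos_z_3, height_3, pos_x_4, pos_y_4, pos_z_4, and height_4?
pos_x_1 = 8.5, pos_y_1 = 13.5, pos_z_1 = 5, depth_1 = 2, height_1 = 4.5, pos_x_2 = 13, pos_y_2 = 9, pos_z_2 = 2.5, pos_x_3 = 10, pos_y_3 = 10.5, pos_z_3 = 4.5, height_3 = 4, pos_x_4 = 6.5, pos_y_4 = 12, pos_z_4 = 6.5, height_4 = 6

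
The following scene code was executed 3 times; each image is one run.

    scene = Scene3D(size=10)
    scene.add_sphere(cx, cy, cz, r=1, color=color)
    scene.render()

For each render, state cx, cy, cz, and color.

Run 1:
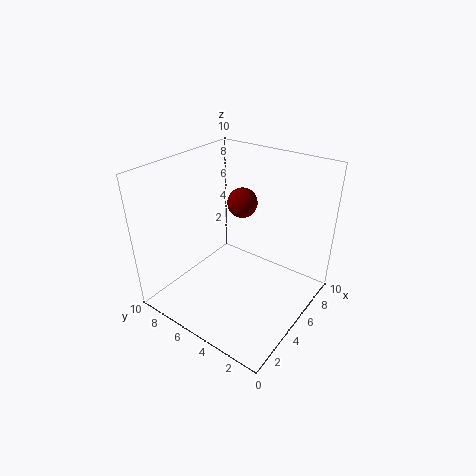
cx = 5.5, cy = 5, cz = 7.5, color = 'maroon'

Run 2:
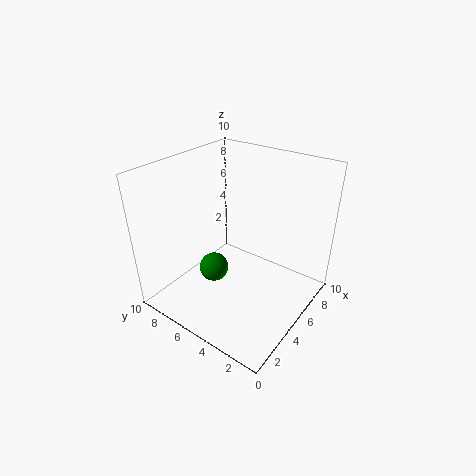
cx = 3.5, cy = 6, cz = 3, color = 'green'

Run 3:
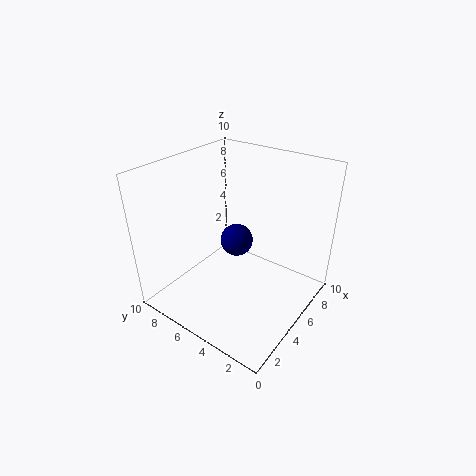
cx = 3.5, cy = 4, cz = 6, color = 'navy'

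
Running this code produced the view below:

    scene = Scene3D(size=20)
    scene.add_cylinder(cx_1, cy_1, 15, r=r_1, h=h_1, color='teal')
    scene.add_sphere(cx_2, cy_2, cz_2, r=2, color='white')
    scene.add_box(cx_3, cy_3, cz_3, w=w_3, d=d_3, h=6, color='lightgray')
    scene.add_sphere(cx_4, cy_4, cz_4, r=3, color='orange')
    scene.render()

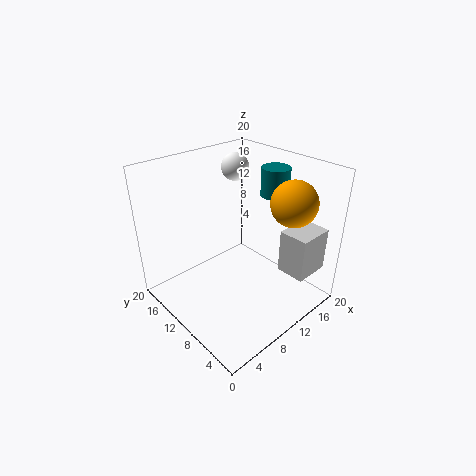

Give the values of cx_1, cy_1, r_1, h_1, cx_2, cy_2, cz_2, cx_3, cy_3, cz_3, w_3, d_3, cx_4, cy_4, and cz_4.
cx_1 = 16, cy_1 = 9, r_1 = 2, h_1 = 4, cx_2 = 14, cy_2 = 15, cz_2 = 18, cx_3 = 13, cy_3 = 1, cz_3 = 6, w_3 = 5, d_3 = 4, cx_4 = 14, cy_4 = 4, cz_4 = 16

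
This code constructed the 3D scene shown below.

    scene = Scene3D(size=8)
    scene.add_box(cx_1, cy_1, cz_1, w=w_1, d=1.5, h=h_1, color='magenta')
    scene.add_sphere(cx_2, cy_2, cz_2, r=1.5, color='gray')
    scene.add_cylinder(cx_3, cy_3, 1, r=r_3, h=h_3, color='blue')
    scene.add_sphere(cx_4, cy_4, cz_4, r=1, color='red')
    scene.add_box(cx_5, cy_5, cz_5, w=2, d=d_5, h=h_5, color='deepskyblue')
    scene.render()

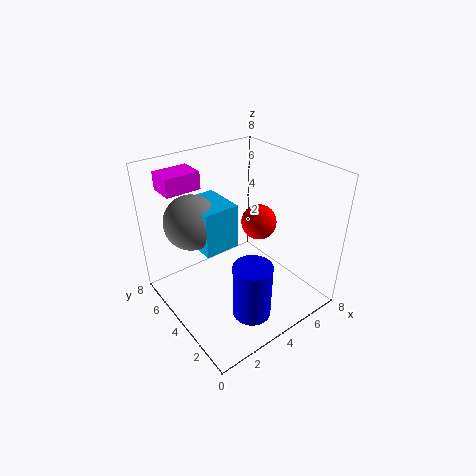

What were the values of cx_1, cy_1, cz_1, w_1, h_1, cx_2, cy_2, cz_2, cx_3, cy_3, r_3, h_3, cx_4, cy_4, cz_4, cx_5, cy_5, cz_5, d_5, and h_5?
cx_1 = 1, cy_1 = 6, cz_1 = 6.5, w_1 = 2, h_1 = 1, cx_2 = 2, cy_2 = 5.5, cz_2 = 5, cx_3 = 3, cy_3 = 1.5, r_3 = 1, h_3 = 3, cx_4 = 5.5, cy_4 = 4, cz_4 = 4.5, cx_5 = 2, cy_5 = 4, cz_5 = 3.5, d_5 = 2.5, h_5 = 2.5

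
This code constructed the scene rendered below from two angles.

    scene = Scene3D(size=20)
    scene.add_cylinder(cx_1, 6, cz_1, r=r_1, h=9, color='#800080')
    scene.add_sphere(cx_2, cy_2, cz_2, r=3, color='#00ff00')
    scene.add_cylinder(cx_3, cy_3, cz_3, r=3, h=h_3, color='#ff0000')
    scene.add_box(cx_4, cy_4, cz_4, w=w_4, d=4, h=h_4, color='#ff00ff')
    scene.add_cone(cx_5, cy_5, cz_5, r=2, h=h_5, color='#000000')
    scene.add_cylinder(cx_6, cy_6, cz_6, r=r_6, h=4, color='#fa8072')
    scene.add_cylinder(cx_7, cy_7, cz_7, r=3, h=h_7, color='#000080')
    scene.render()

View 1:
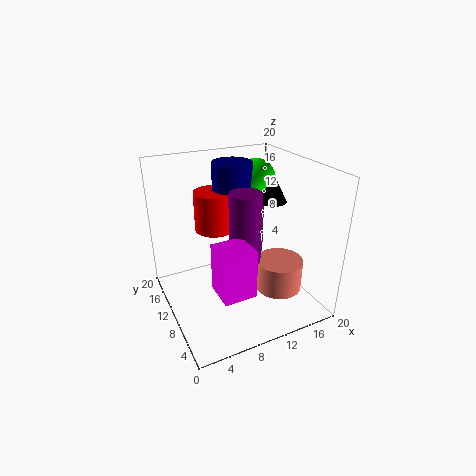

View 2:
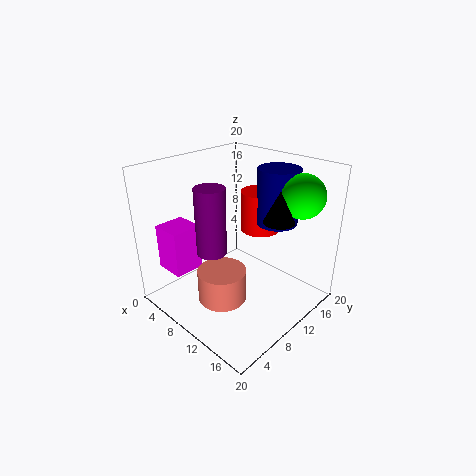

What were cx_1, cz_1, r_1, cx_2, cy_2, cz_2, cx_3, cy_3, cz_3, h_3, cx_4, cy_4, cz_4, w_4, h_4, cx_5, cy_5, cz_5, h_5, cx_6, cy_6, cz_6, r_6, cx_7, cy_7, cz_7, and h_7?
cx_1 = 9; cz_1 = 9; r_1 = 2; cx_2 = 16; cy_2 = 16; cz_2 = 16; cx_3 = 9; cy_3 = 16; cz_3 = 9; h_3 = 6; cx_4 = 4; cy_4 = 1; cz_4 = 7; w_4 = 4; h_4 = 6; cx_5 = 16; cy_5 = 11; cz_5 = 14; h_5 = 4; cx_6 = 13; cy_6 = 4; cz_6 = 5; r_6 = 3; cx_7 = 12; cy_7 = 16; cz_7 = 11; h_7 = 8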